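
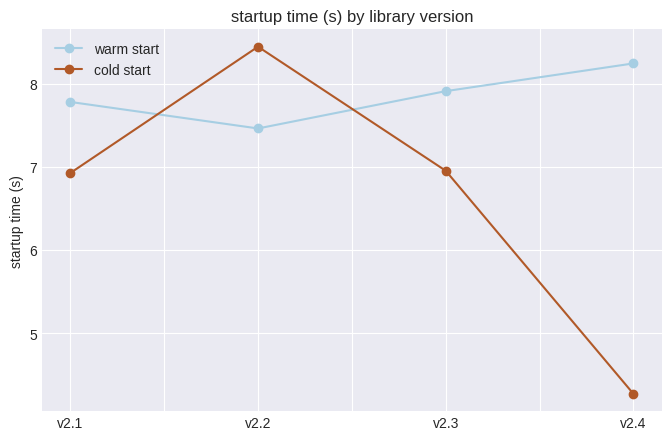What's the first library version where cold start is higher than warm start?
v2.1: cold start ≈ 7.0 vs warm start ≈ 8.0 (not yet); v2.2: cold start ≈ 8.5 vs warm start ≈ 7.5 (first crossover).

v2.2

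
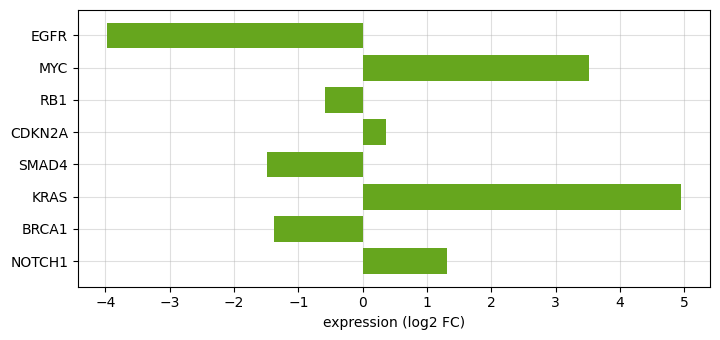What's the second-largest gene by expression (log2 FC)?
Top 3: KRAS ≈ 5, MYC ≈ 4, NOTCH1 ≈ 1.

MYC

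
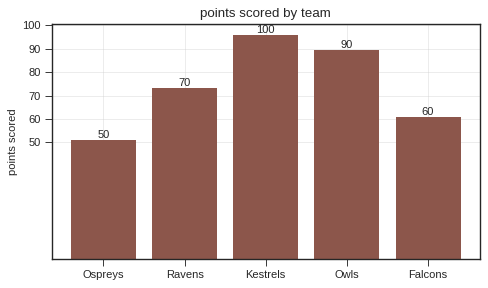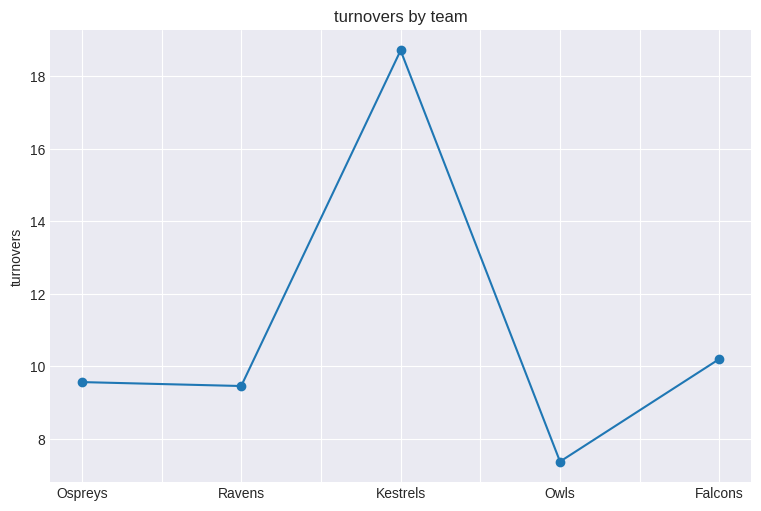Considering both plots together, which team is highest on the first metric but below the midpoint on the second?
Chart 2 median turnovers ≈ 10; below-median teams: Ravens, Owls. Among those, Owls has the highest points scored (≈ 90).

Owls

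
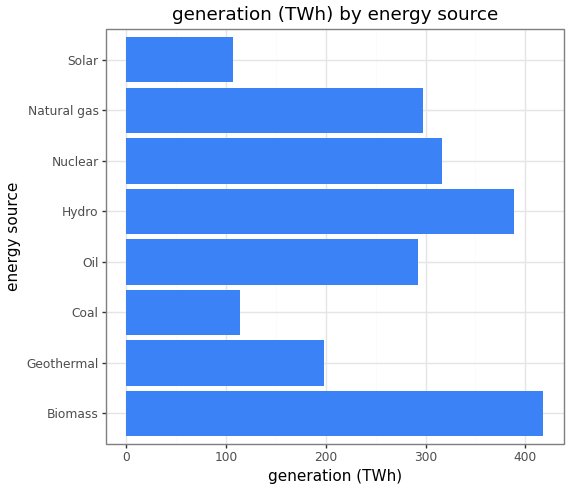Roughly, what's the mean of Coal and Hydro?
≈ 250

(100 + 400) / 2 ≈ 250.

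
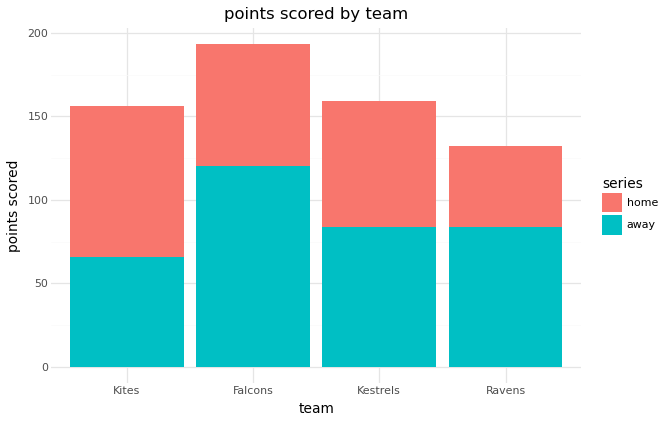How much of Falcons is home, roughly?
home top ≈ 200, bottom ≈ 120; segment ≈ 80.

≈ 80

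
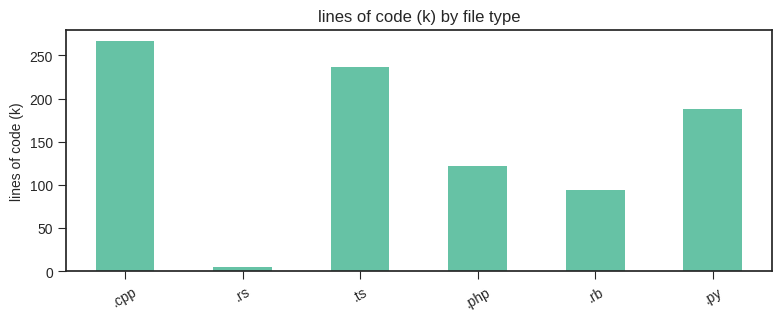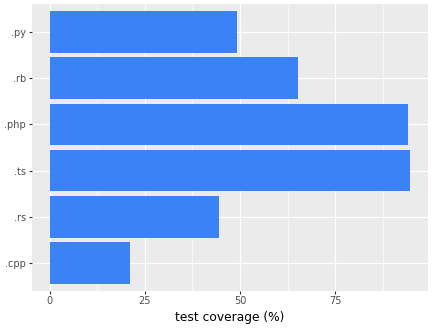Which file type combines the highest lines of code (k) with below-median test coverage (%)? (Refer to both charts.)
.cpp

Chart 2 median test coverage (%) ≈ 60; below-median file types: .cpp, .rs, .py. Among those, .cpp has the highest lines of code (k) (≈ 275).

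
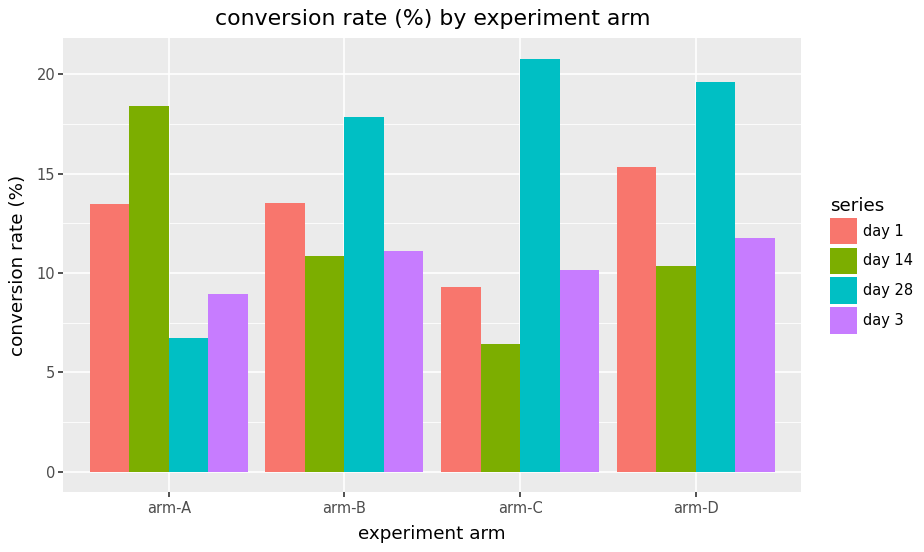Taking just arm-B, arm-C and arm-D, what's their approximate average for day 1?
≈ 13

(14 + 10 + 16) / 3 ≈ 13.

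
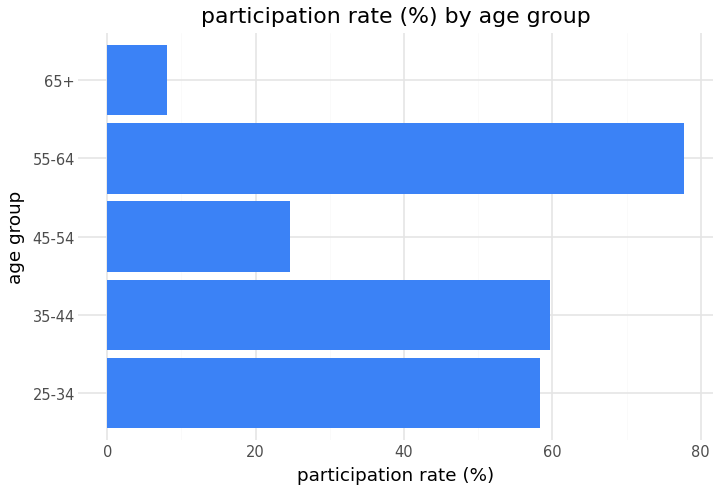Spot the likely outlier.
65+

65+ ≈ 10; the rest sit between ≈ 20 and ≈ 80.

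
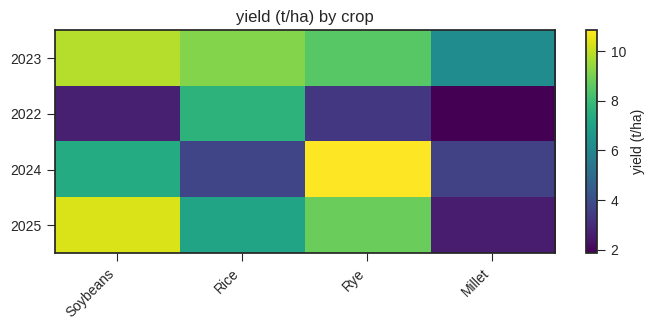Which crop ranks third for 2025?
Rice

Top 4 for 2025: Soybeans ≈ 10, Rye ≈ 9, Rice ≈ 7, Millet ≈ 3.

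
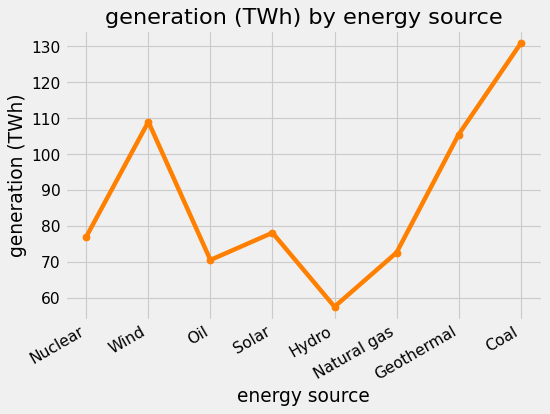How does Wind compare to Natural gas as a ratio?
Wind ≈ 110, Natural gas ≈ 70; 110/70 ≈ 1.57.

≈ 1.57×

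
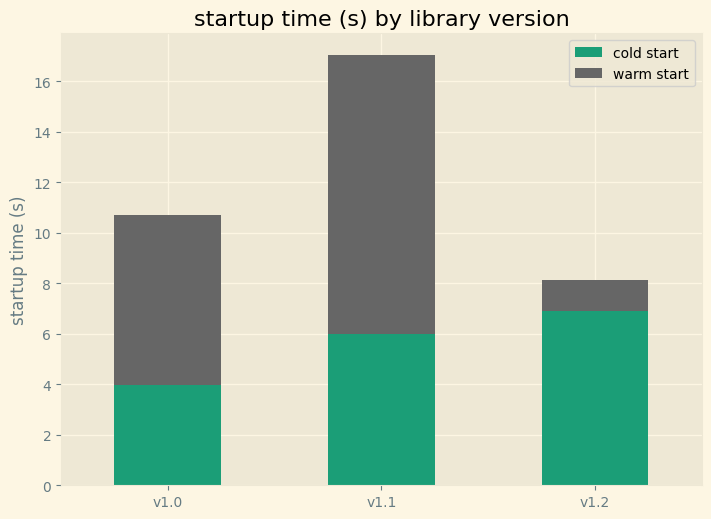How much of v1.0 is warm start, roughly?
warm start top ≈ 10, bottom ≈ 4; segment ≈ 6.

≈ 6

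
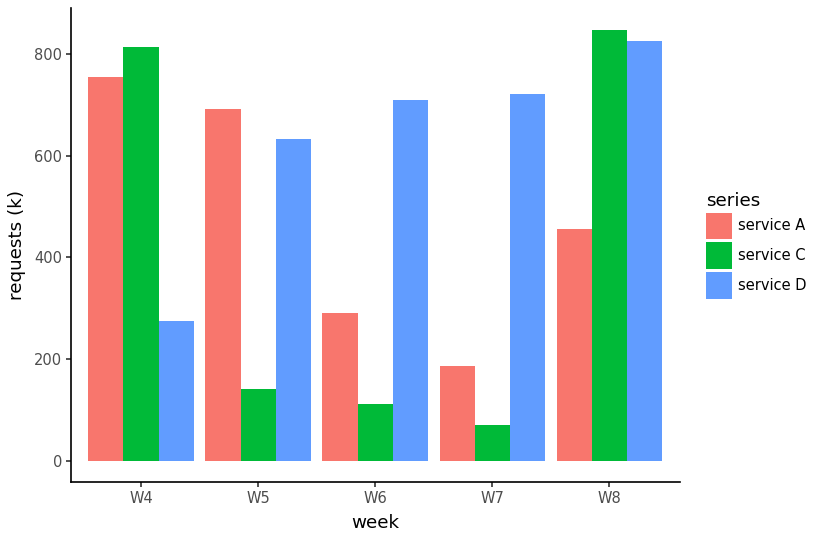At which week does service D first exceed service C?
W4: service D ≈ 300 vs service C ≈ 800 (not yet); W5: service D ≈ 600 vs service C ≈ 100 (first crossover).

W5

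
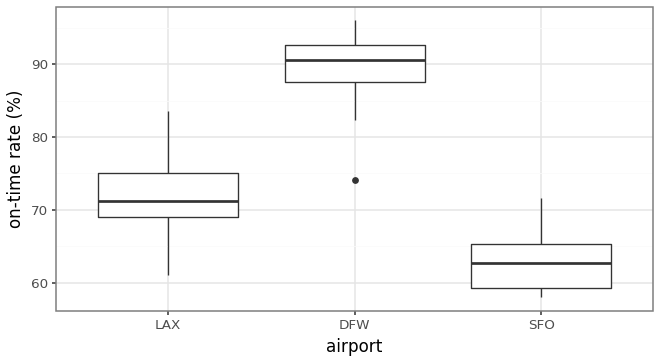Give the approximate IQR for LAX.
≈ 5

Q3 ≈ 75, Q1 ≈ 70; IQR ≈ 5.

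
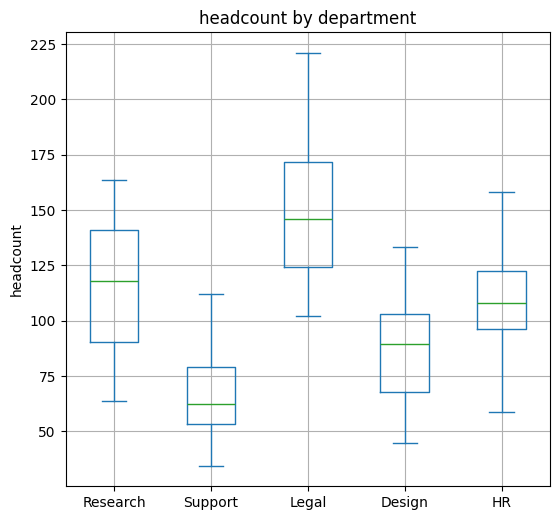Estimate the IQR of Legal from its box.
Q3 ≈ 170, Q1 ≈ 120; IQR ≈ 50.

≈ 50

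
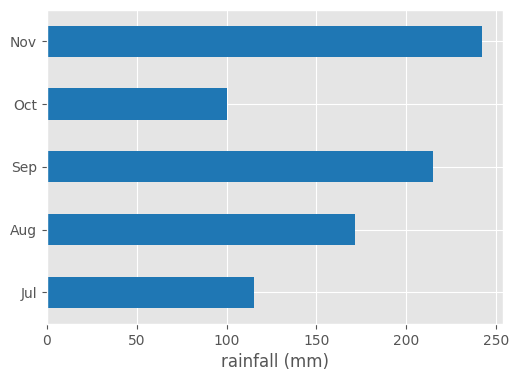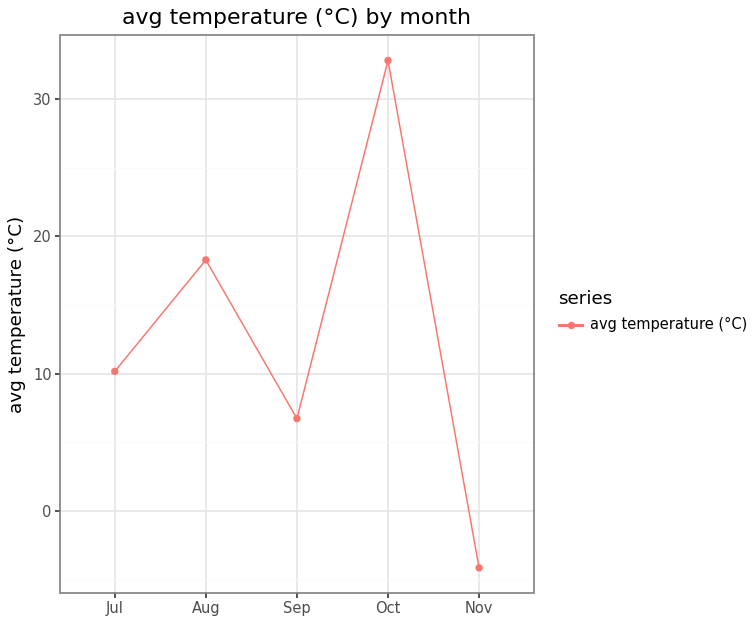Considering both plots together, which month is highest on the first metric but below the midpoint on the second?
Nov

Chart 2 median avg temperature (°C) ≈ 10; below-median months: Sep, Nov. Among those, Nov has the highest rainfall (mm) (≈ 250).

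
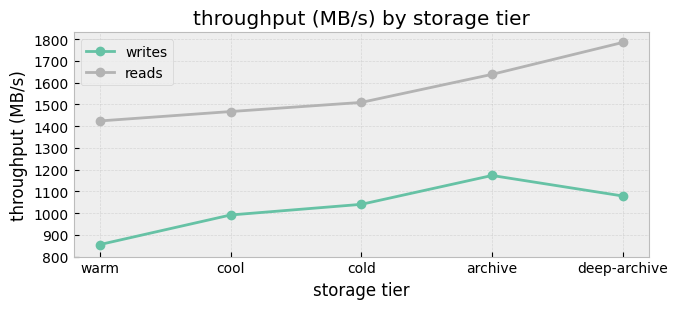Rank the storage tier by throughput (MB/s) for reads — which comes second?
Top 3 for reads: deep-archive ≈ 1800, archive ≈ 1600, cold ≈ 1500.

archive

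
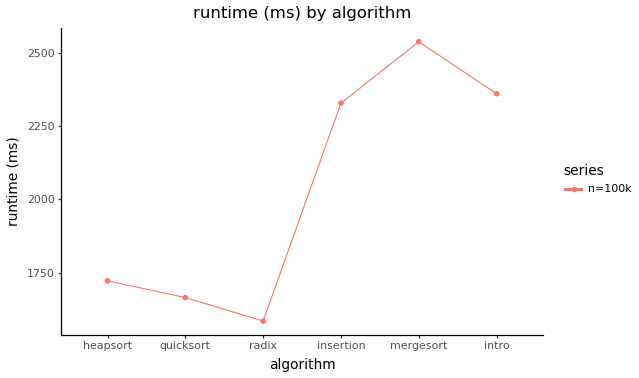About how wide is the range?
Max mergesort ≈ 2500, min radix ≈ 1600; range ≈ 900.

≈ 900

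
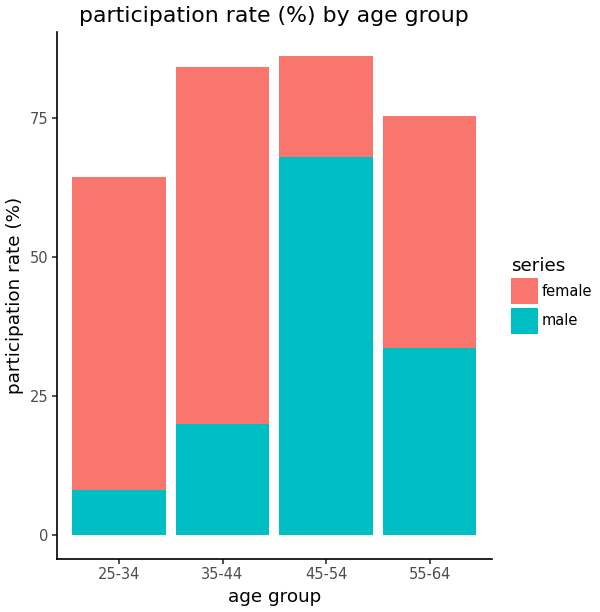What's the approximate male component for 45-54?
male top ≈ 70, bottom ≈ 0; segment ≈ 70.

≈ 70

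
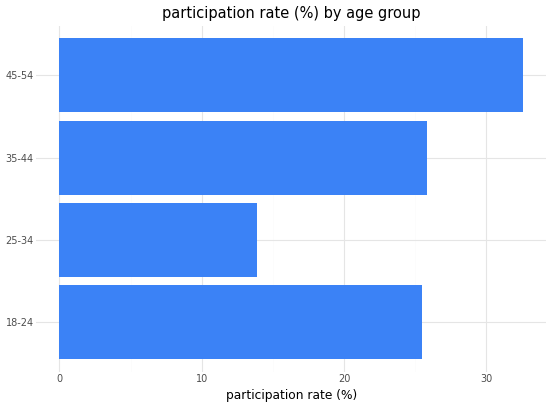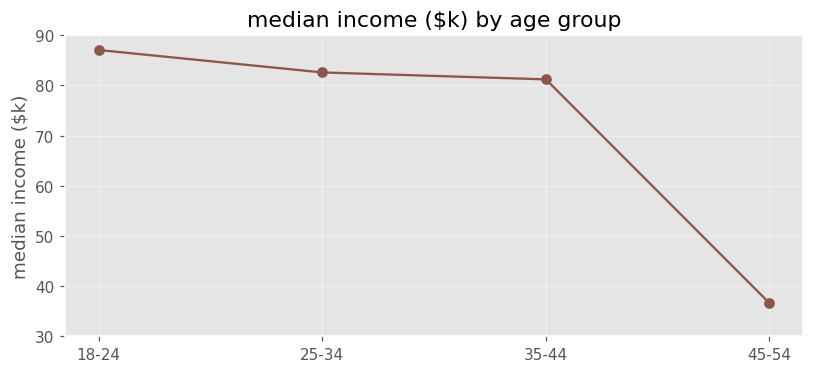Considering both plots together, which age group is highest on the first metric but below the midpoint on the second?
45-54

Chart 2 median median income ($k) ≈ 80; below-median age groups: 35-44, 45-54. Among those, 45-54 has the highest participation rate (%) (≈ 35).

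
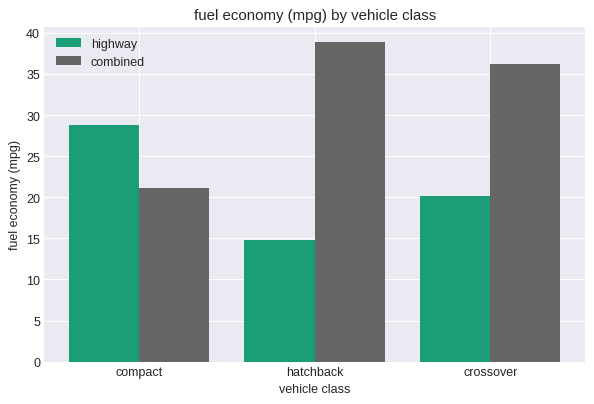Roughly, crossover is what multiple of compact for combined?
crossover ≈ 35, compact ≈ 20; 35/20 ≈ 1.75.

≈ 1.75×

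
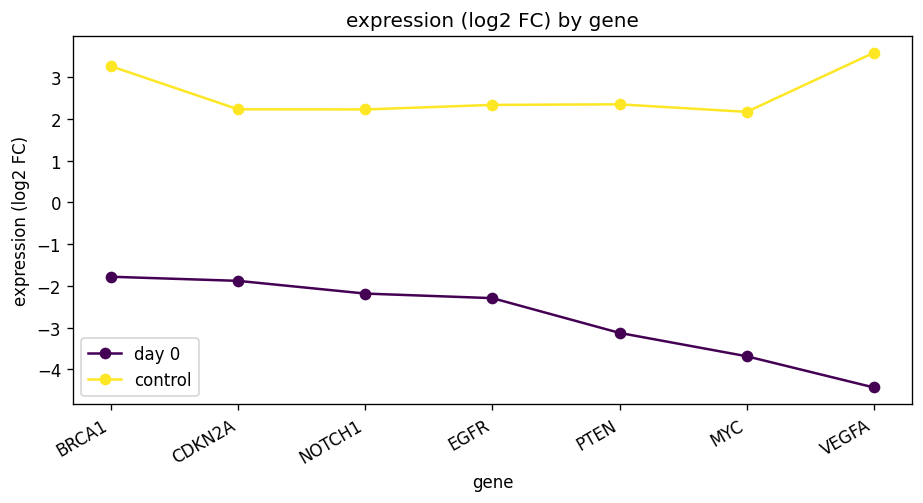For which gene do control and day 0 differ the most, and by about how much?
VEGFA, ≈ 8 log2 FC

VEGFA: control ≈ 4, day 0 ≈ -4 → gap ≈ 8. Next-largest (MYC) is only ≈ 6.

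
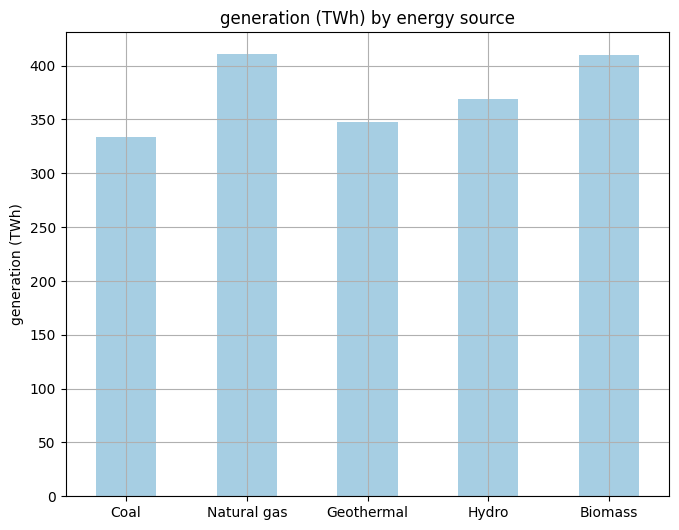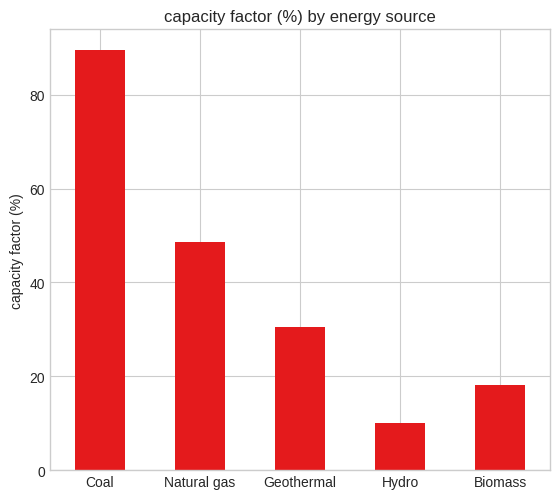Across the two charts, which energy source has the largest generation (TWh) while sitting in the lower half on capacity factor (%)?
Chart 2 median capacity factor (%) ≈ 30; below-median energy sources: Hydro, Biomass. Among those, Biomass has the highest generation (TWh) (≈ 400).

Biomass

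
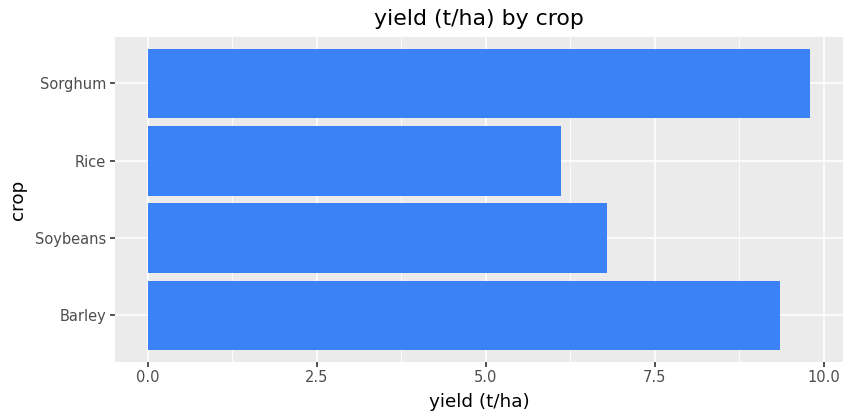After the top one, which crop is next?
Top 3: Sorghum ≈ 10, Barley ≈ 9, Soybeans ≈ 7.

Barley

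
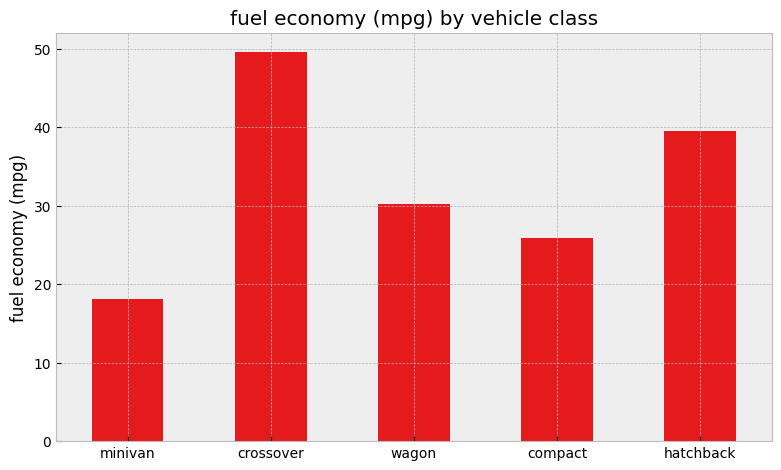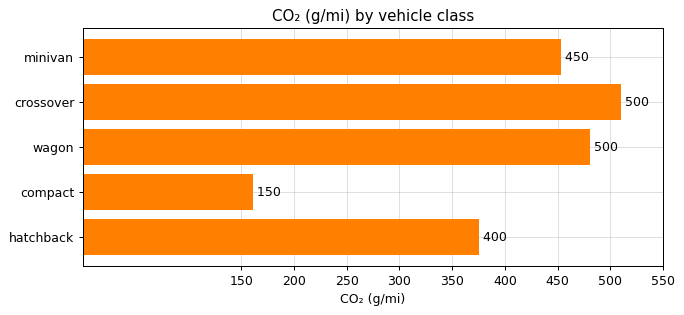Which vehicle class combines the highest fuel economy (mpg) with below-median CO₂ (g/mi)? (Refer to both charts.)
Chart 2 median CO₂ (g/mi) ≈ 450; below-median vehicle classes: compact, hatchback. Among those, hatchback has the highest fuel economy (mpg) (≈ 40).

hatchback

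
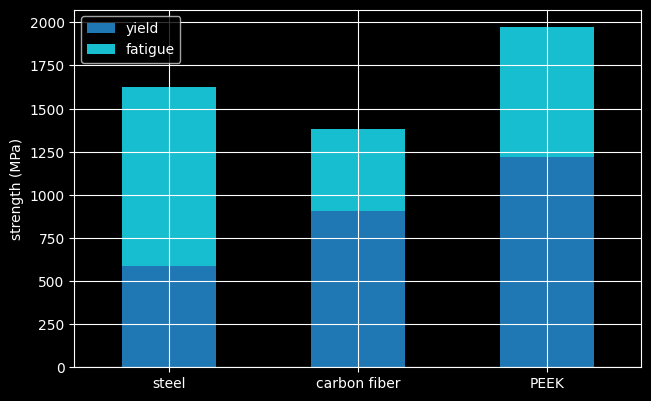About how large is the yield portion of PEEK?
yield top ≈ 1200, bottom ≈ 0; segment ≈ 1200.

≈ 1200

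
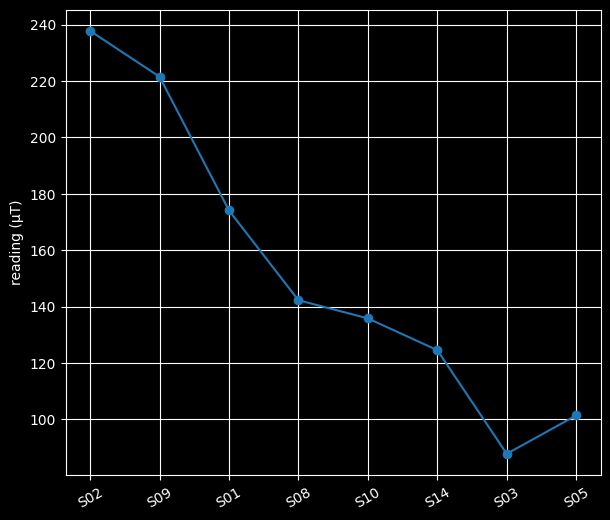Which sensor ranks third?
S01

Top 4: S02 ≈ 240, S09 ≈ 220, S01 ≈ 180, S08 ≈ 140.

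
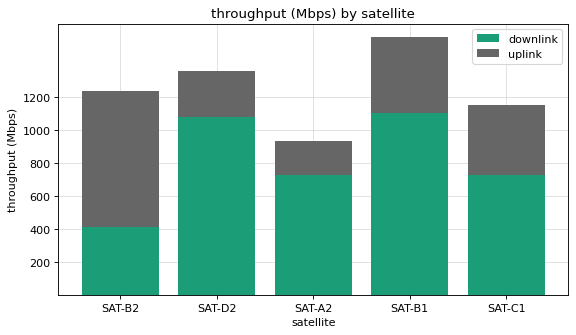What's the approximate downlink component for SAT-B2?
downlink top ≈ 400, bottom ≈ 0; segment ≈ 400.

≈ 400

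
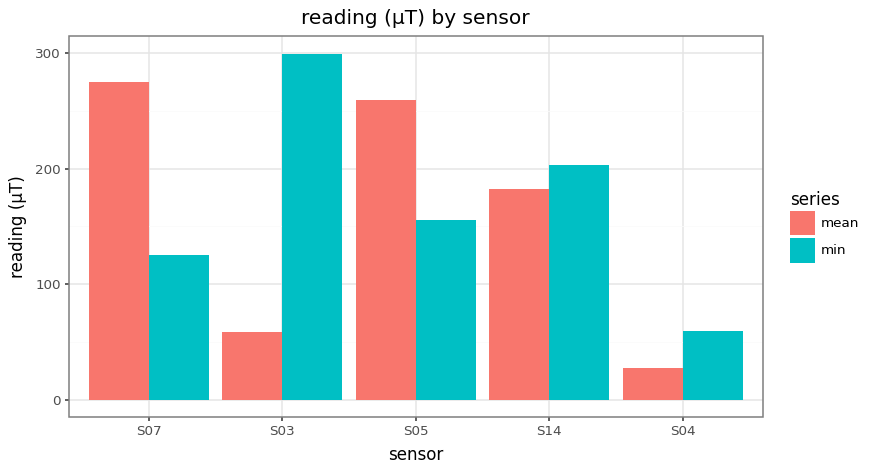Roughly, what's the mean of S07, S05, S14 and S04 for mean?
≈ 181

(275 + 250 + 175 + 25) / 4 ≈ 181.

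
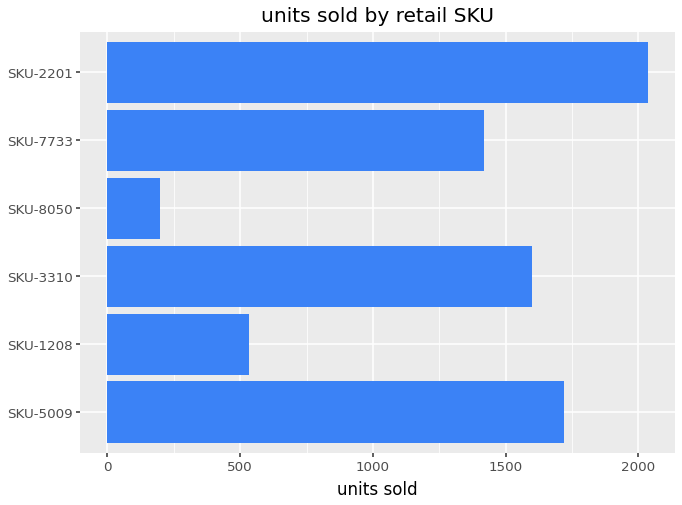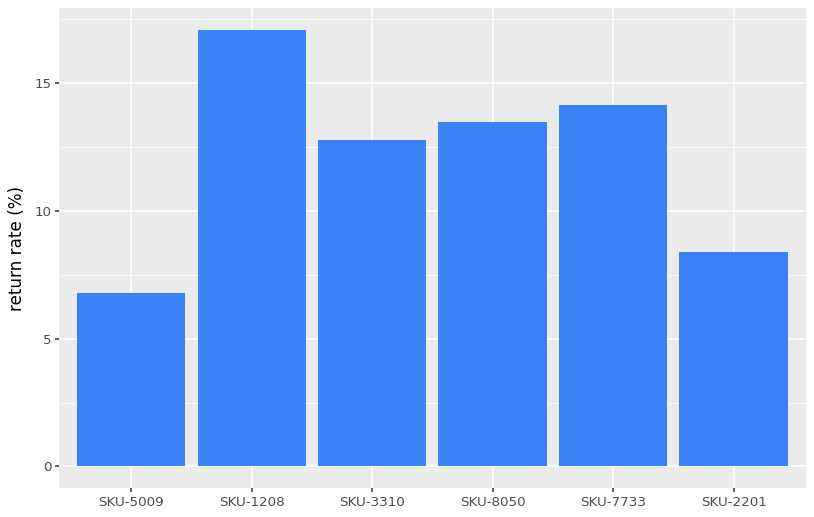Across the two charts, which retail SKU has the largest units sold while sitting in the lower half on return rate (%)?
Chart 2 median return rate (%) ≈ 14; below-median retail SKUs: SKU-5009, SKU-3310, SKU-2201. Among those, SKU-2201 has the highest units sold (≈ 2000).

SKU-2201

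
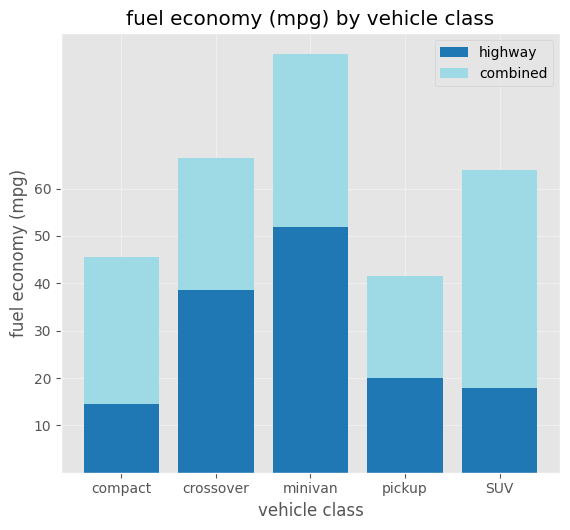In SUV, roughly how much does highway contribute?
≈ 20

highway top ≈ 20, bottom ≈ 0; segment ≈ 20.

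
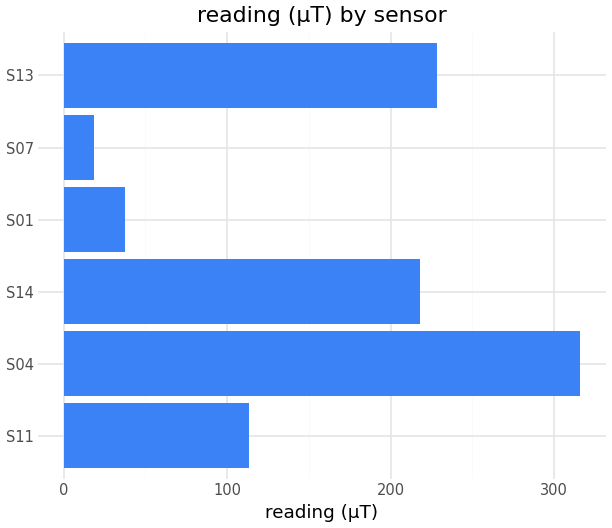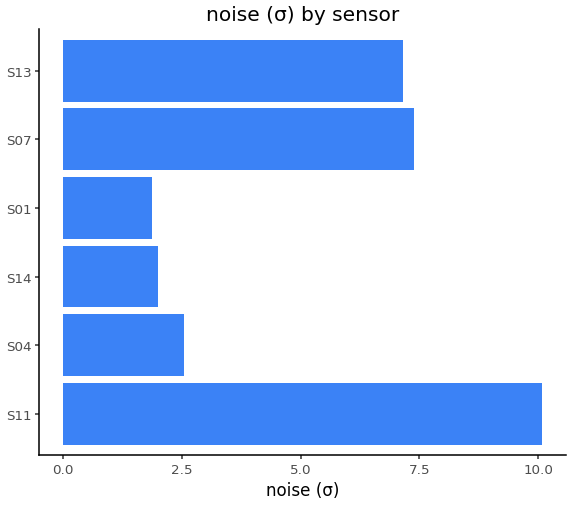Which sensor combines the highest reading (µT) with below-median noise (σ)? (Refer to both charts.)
Chart 2 median noise (σ) ≈ 5; below-median sensors: S04, S14, S01. Among those, S04 has the highest reading (µT) (≈ 300).

S04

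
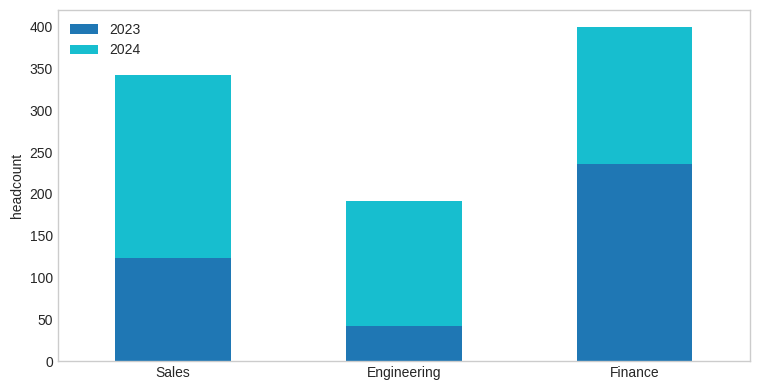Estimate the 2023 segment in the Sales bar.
2023 top ≈ 100, bottom ≈ 0; segment ≈ 100.

≈ 100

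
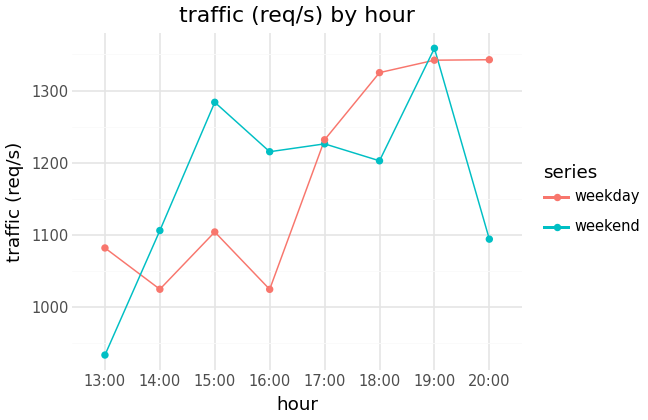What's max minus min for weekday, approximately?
≈ 350

Max 20:00 ≈ 1350, min 16:00 ≈ 1000; range ≈ 350.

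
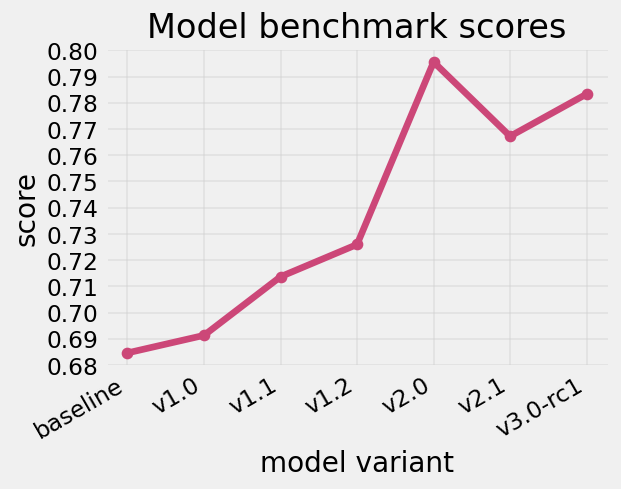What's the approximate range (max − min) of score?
≈ 0.12

Max v2.0 ≈ 0.80, min baseline ≈ 0.68; range ≈ 0.12.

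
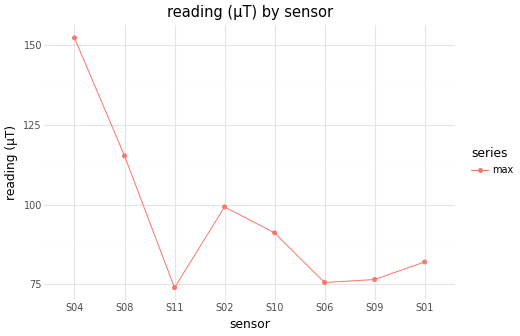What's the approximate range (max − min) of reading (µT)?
≈ 80

Max S04 ≈ 150, min S11 ≈ 70; range ≈ 80.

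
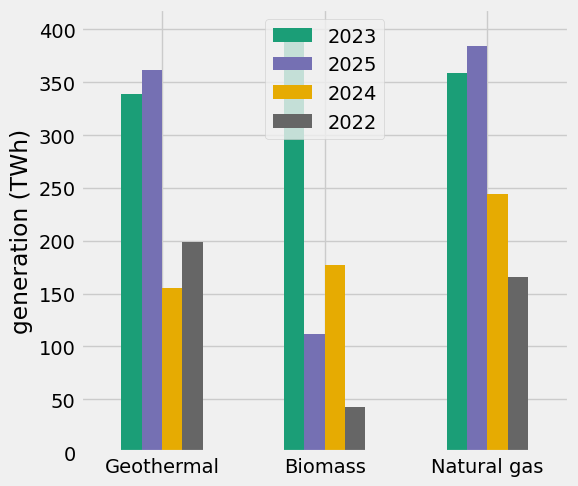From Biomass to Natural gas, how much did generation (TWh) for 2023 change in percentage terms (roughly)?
Biomass ≈ 400, Natural gas ≈ 350; (350 − 400) / 400 ≈ -12.5%.

≈ -12.5%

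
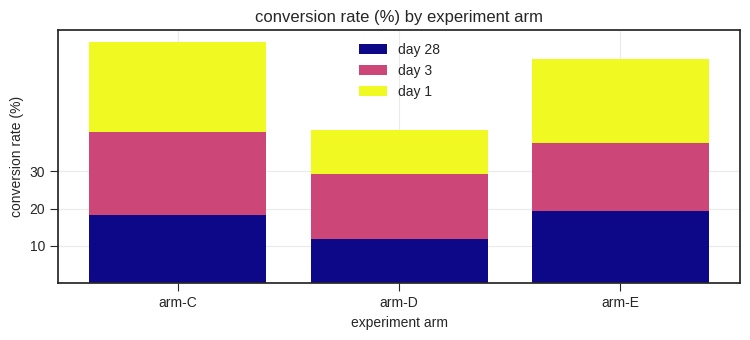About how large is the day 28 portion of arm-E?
≈ 20

day 28 top ≈ 20, bottom ≈ 0; segment ≈ 20.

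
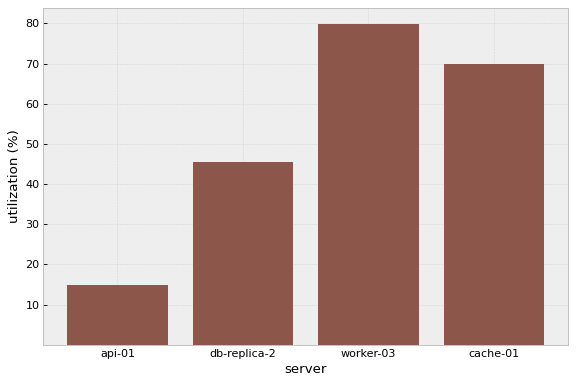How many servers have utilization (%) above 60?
Above 60: worker-03, cache-01.

2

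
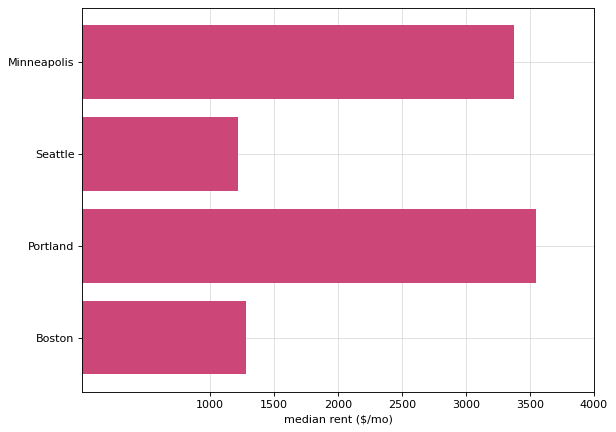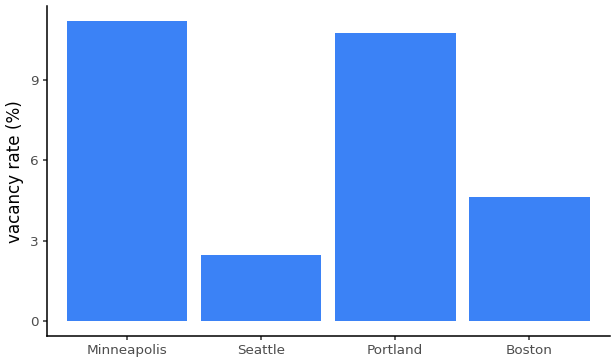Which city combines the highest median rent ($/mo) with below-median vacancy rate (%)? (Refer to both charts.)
Boston

Chart 2 median vacancy rate (%) ≈ 8; below-median cities: Seattle, Boston. Among those, Boston has the highest median rent ($/mo) (≈ 1500).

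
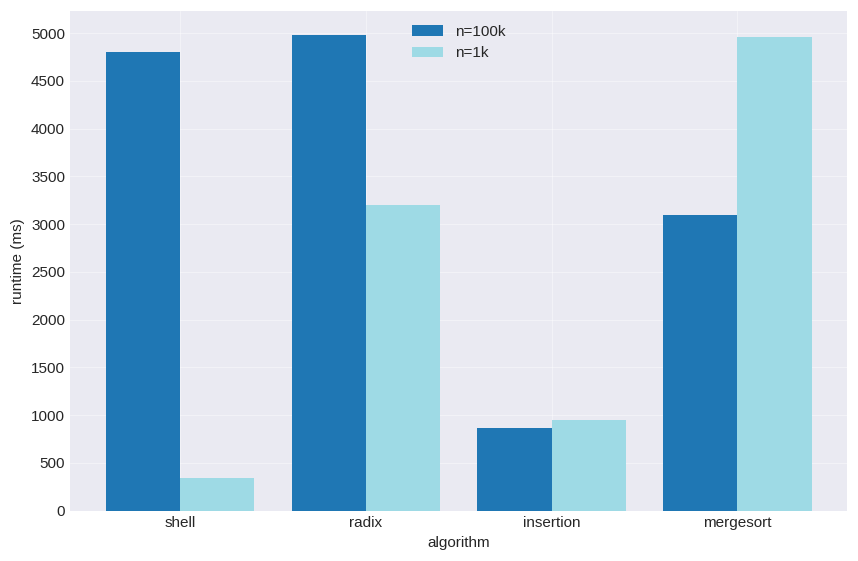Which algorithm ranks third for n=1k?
insertion

Top 4 for n=1k: mergesort ≈ 5000, radix ≈ 3000, insertion ≈ 1000, shell ≈ 500.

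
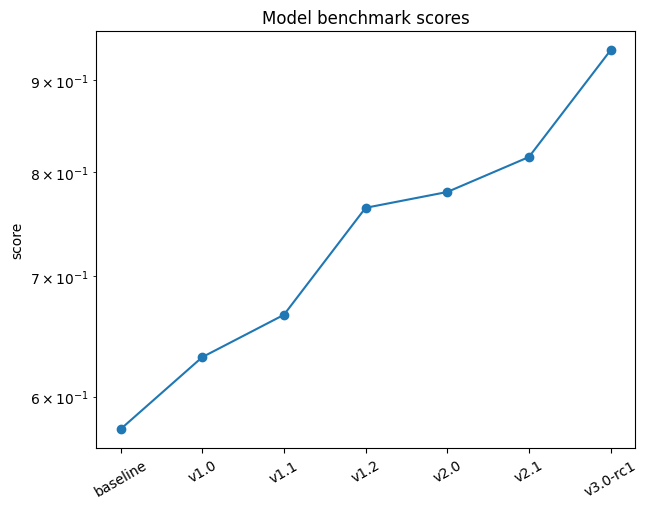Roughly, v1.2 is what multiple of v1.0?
v1.2 ≈ 0.75, v1.0 ≈ 0.65; 0.75/0.65 ≈ 1.15.

≈ 1.15×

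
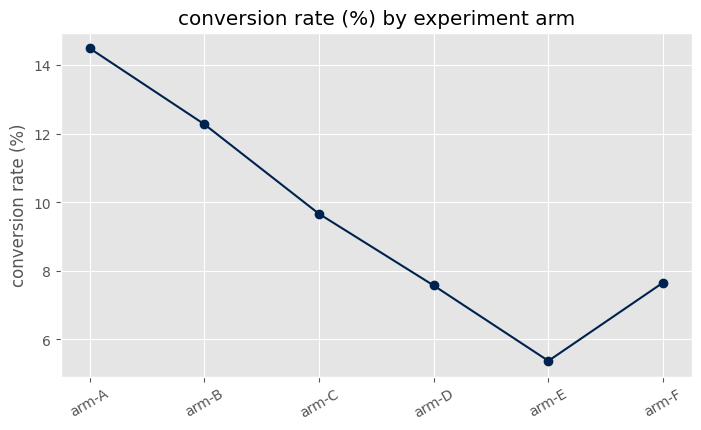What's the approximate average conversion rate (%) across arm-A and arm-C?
≈ 12

(14 + 10) / 2 ≈ 12.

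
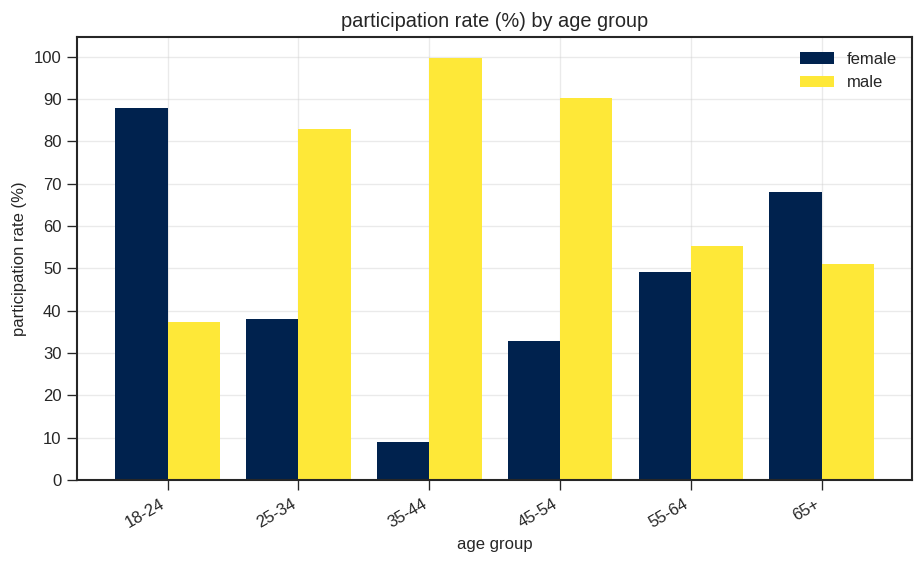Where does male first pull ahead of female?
18-24: male ≈ 40 vs female ≈ 90 (not yet); 25-34: male ≈ 80 vs female ≈ 40 (first crossover).

25-34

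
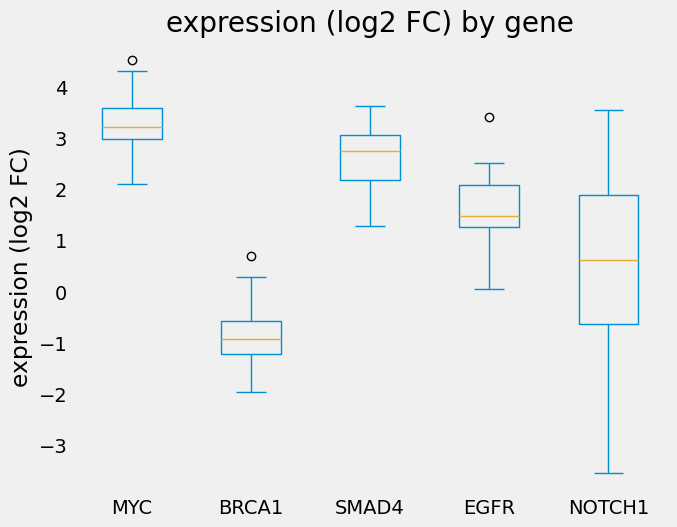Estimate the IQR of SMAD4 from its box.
≈ 1.0

Q3 ≈ 3.0, Q1 ≈ 2.0; IQR ≈ 1.0.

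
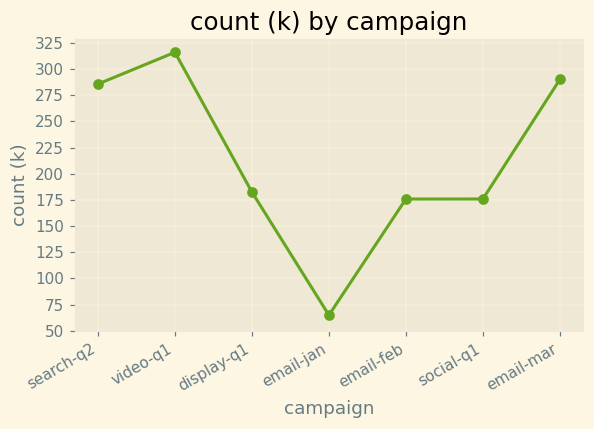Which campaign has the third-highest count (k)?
Top 4: video-q1 ≈ 325, email-mar ≈ 300, search-q2 ≈ 275, display-q1 ≈ 175.

search-q2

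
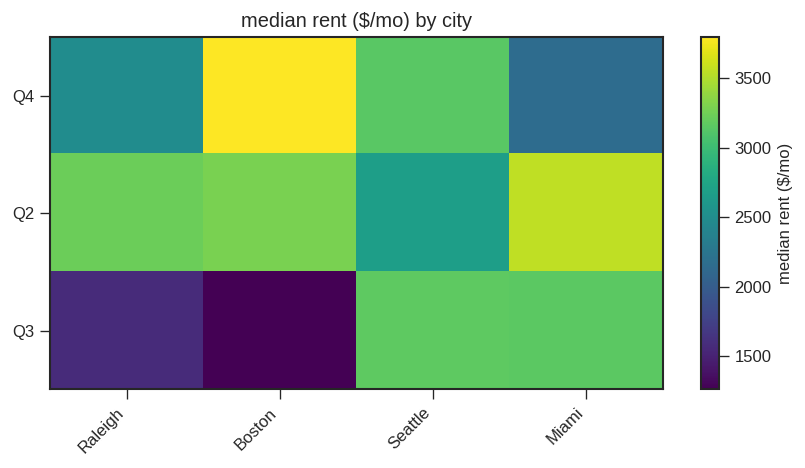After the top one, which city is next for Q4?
Top 3 for Q4: Boston ≈ 4000, Seattle ≈ 3000, Raleigh ≈ 2500.

Seattle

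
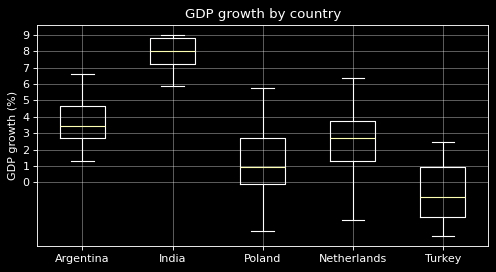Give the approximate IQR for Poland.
Q3 ≈ 3, Q1 ≈ 0; IQR ≈ 3.

≈ 3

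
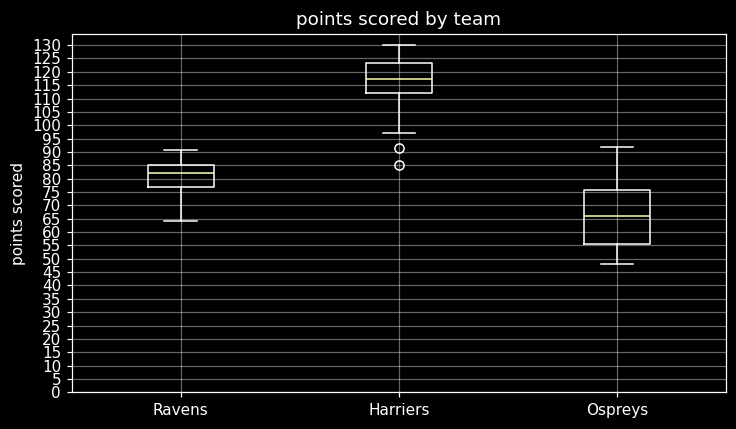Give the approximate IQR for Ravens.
≈ 10

Q3 ≈ 85, Q1 ≈ 75; IQR ≈ 10.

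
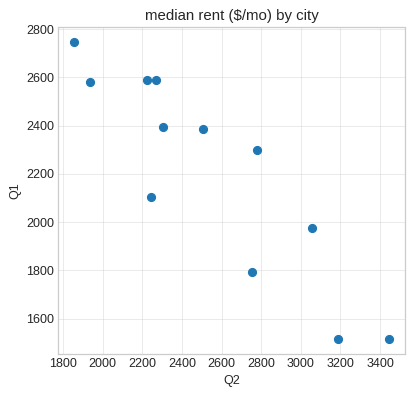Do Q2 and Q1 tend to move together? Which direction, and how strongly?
Points are negatively correlated; strong (|r| ≈ 0.9).

negative, strong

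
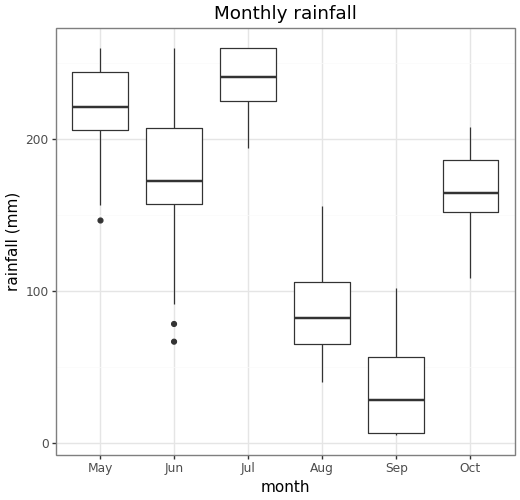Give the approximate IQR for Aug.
Q3 ≈ 100, Q1 ≈ 60; IQR ≈ 40.

≈ 40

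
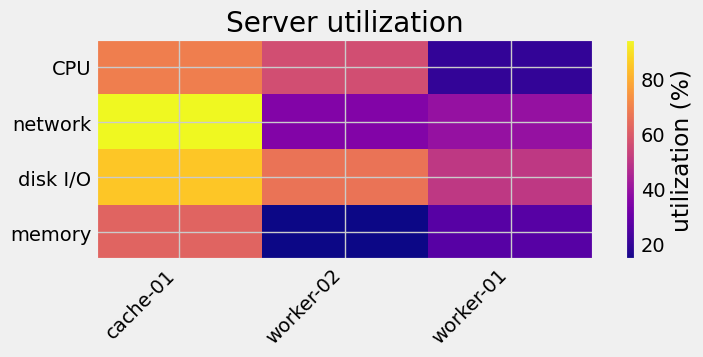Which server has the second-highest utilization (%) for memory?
Top 3 for memory: cache-01 ≈ 60, worker-01 ≈ 30, worker-02 ≈ 10.

worker-01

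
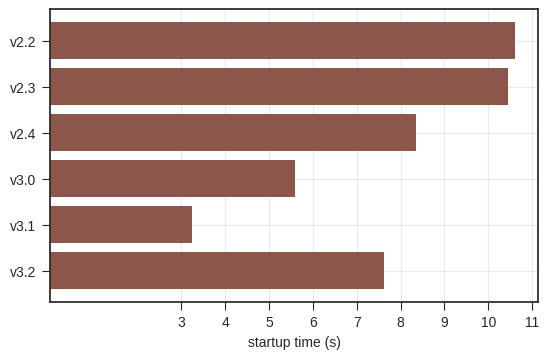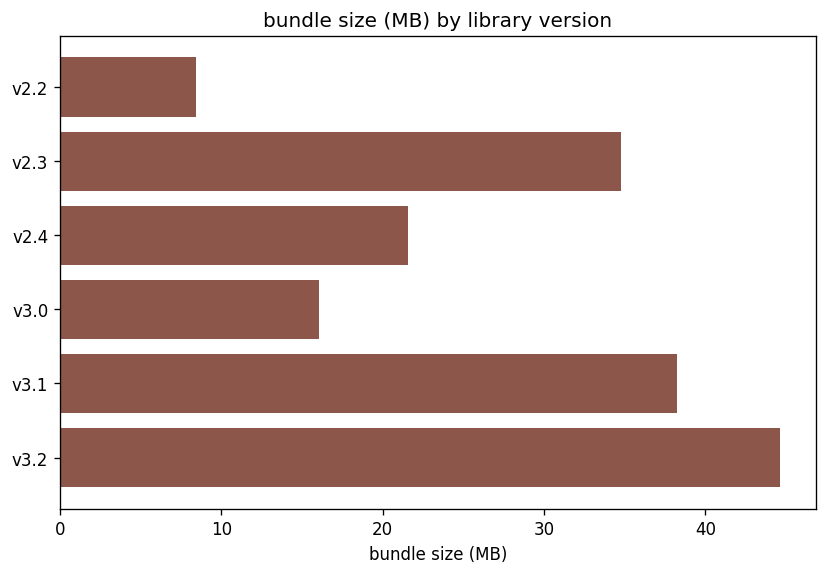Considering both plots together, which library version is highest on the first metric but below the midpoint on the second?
Chart 2 median bundle size (MB) ≈ 30; below-median library versions: v2.2, v2.4, v3.0. Among those, v2.2 has the highest startup time (s) (≈ 11).

v2.2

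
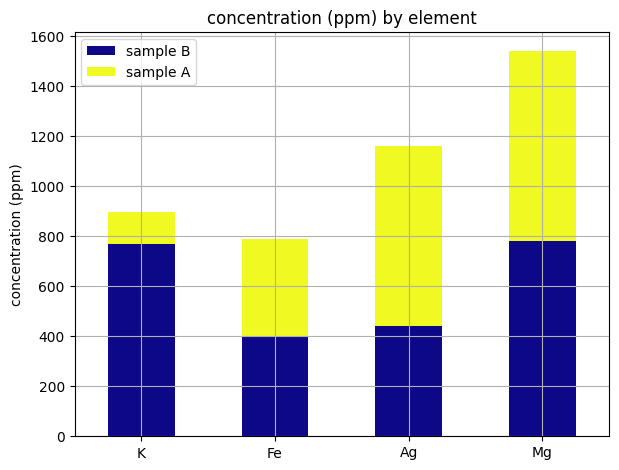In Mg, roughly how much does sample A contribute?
sample A top ≈ 1600, bottom ≈ 800; segment ≈ 800.

≈ 800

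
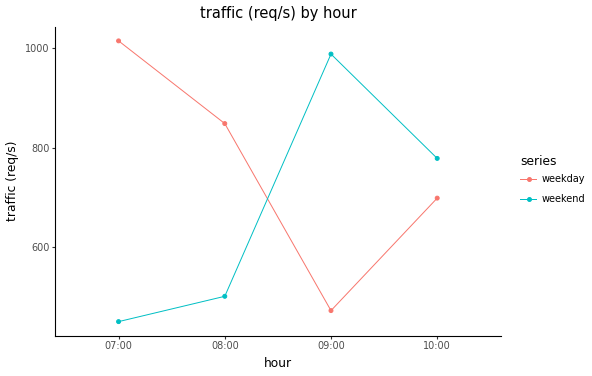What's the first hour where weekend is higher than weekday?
08:00: weekend ≈ 500 vs weekday ≈ 850 (not yet); 09:00: weekend ≈ 1000 vs weekday ≈ 450 (first crossover).

09:00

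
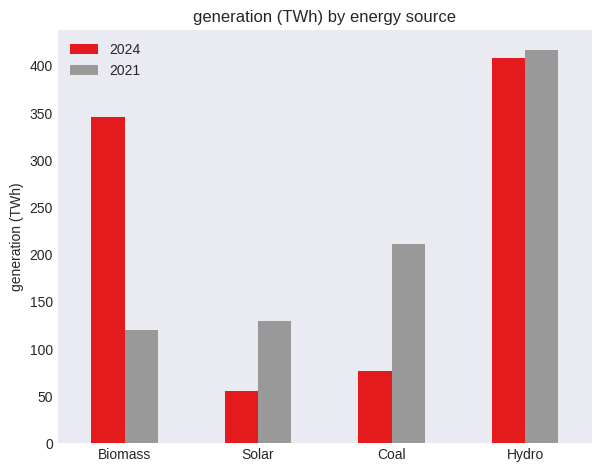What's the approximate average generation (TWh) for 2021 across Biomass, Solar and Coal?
(100 + 150 + 200) / 3 ≈ 150.

≈ 150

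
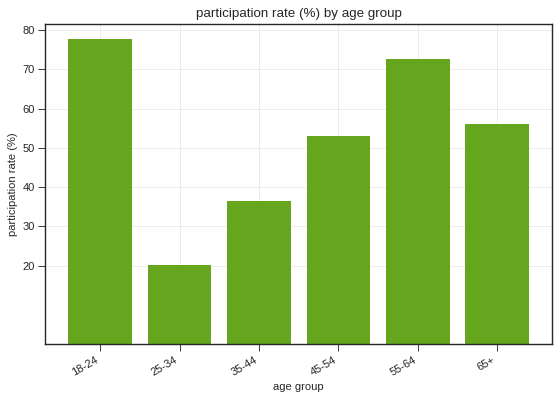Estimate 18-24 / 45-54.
18-24 ≈ 80, 45-54 ≈ 50; 80/50 ≈ 1.6.

≈ 1.6×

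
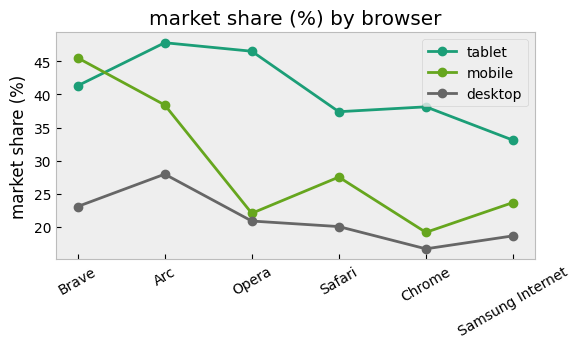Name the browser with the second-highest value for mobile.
Arc

Top 3 for mobile: Brave ≈ 45, Arc ≈ 40, Safari ≈ 30.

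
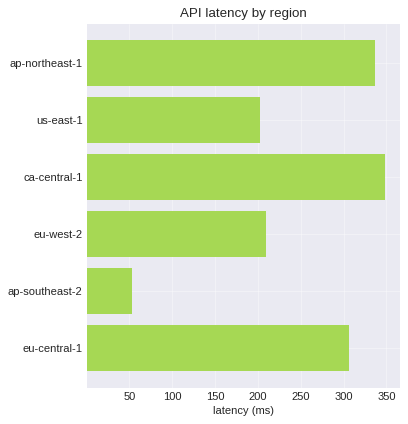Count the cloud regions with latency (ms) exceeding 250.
Above 250: ap-northeast-1, ca-central-1, eu-central-1.

3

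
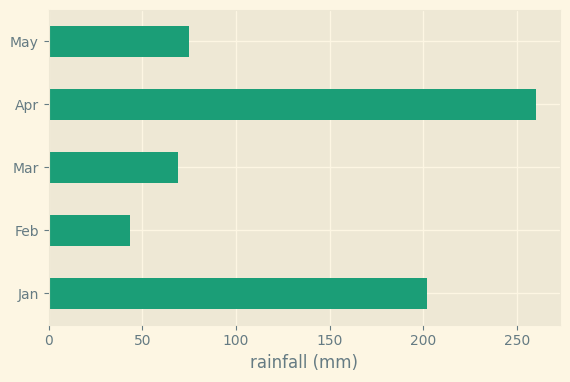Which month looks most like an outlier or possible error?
Apr ≈ 250; the rest sit between ≈ 50 and ≈ 200.

Apr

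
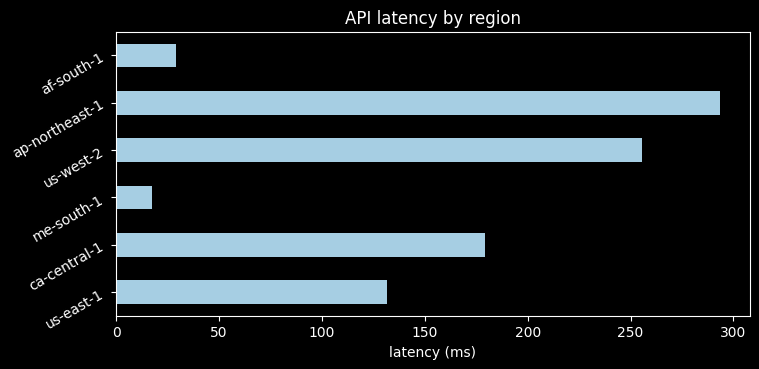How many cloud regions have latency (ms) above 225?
Above 225: us-west-2, ap-northeast-1.

2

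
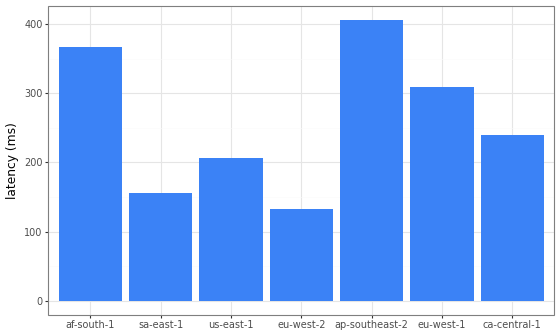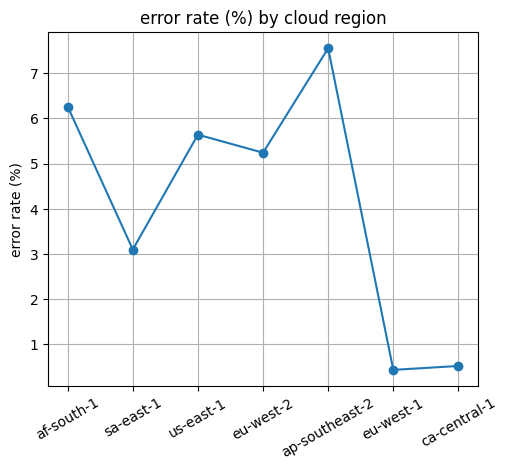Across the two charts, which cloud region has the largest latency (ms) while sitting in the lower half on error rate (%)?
eu-west-1

Chart 2 median error rate (%) ≈ 5; below-median cloud regions: sa-east-1, eu-west-1, ca-central-1. Among those, eu-west-1 has the highest latency (ms) (≈ 300).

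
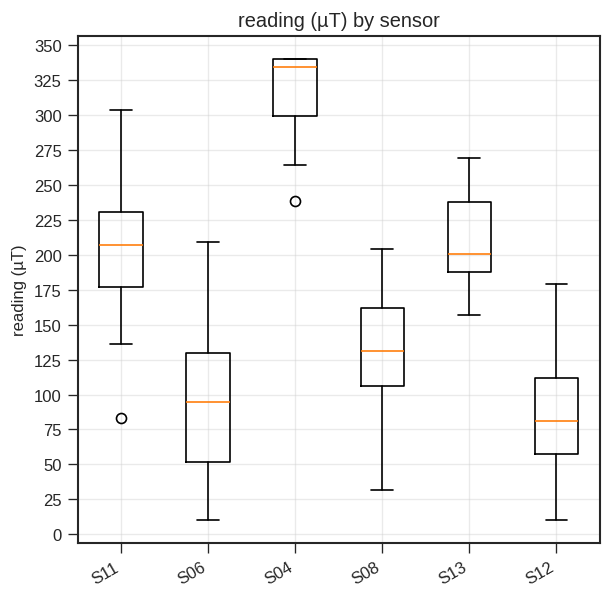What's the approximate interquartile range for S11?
Q3 ≈ 225, Q1 ≈ 175; IQR ≈ 50.

≈ 50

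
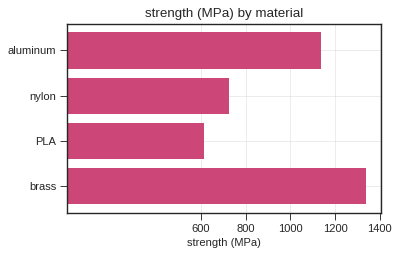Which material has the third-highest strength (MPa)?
nylon

Top 4: brass ≈ 1400, aluminum ≈ 1200, nylon ≈ 800, PLA ≈ 600.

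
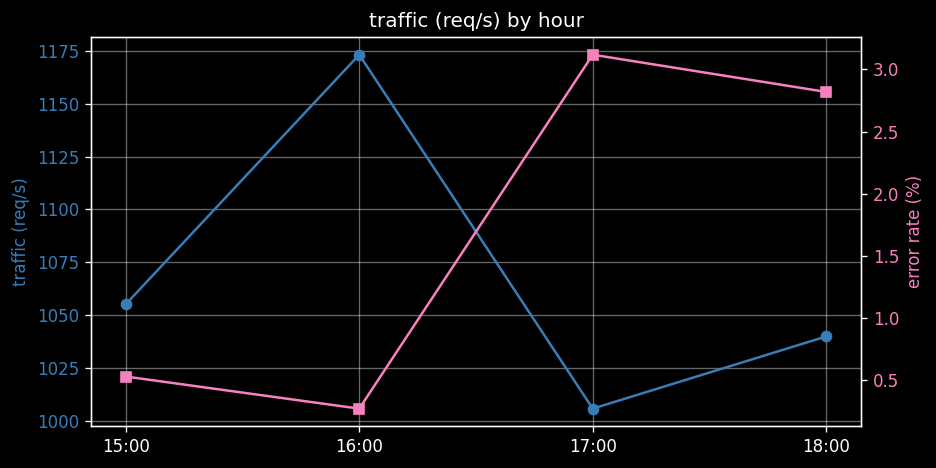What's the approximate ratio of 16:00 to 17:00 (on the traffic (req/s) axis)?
≈ 1.18×

16:00 ≈ 1180, 17:00 ≈ 1000; 1180/1000 ≈ 1.18.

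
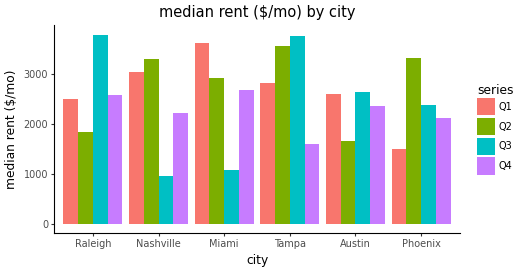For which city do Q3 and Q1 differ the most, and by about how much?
Miami: Q3 ≈ 1000, Q1 ≈ 3500 → gap ≈ 2500. Next-largest (Nashville) is only ≈ 2000.

Miami, ≈ 2500 $/mo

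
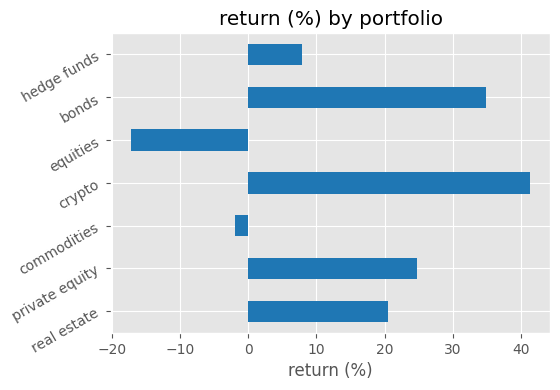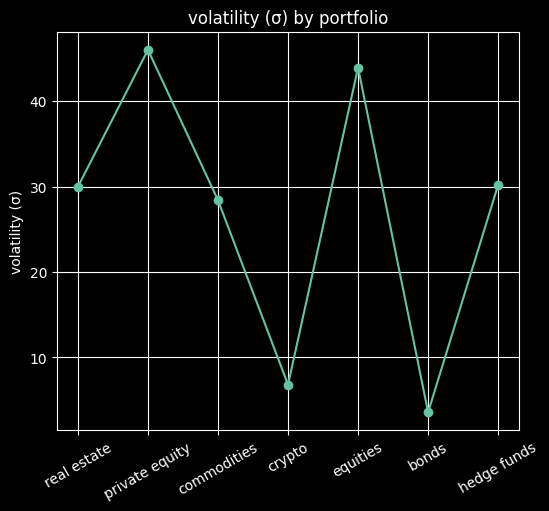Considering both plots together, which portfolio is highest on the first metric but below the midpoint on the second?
Chart 2 median volatility (σ) ≈ 30; below-median portfolios: commodities, crypto, bonds. Among those, crypto has the highest return (%) (≈ 40).

crypto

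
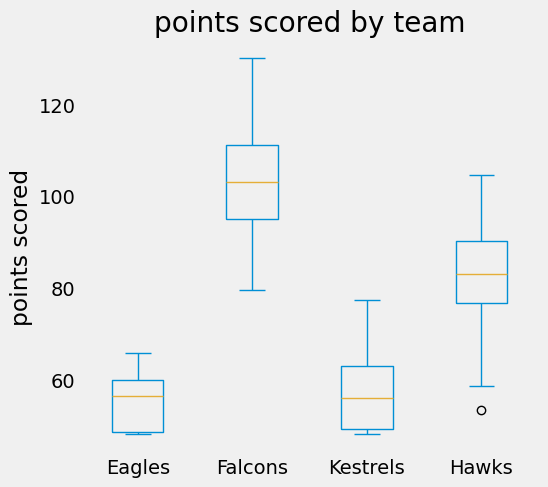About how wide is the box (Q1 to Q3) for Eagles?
Q3 ≈ 60, Q1 ≈ 50; IQR ≈ 10.

≈ 10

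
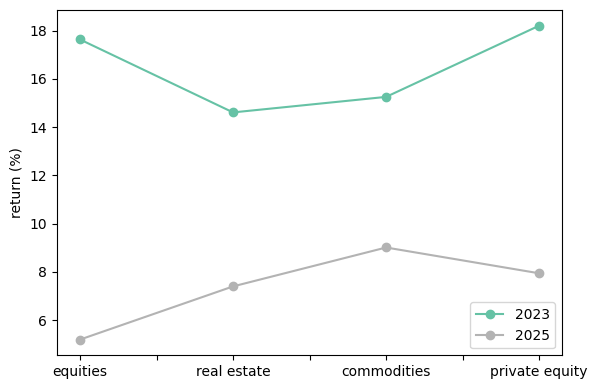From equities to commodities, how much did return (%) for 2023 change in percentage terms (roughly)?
equities ≈ 18, commodities ≈ 16; (16 − 18) / 18 ≈ -11.1%.

≈ -11.1%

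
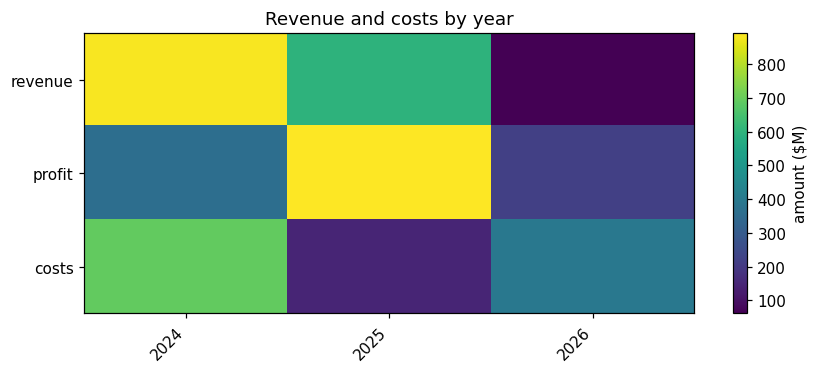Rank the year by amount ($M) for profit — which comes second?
2024

Top 3 for profit: 2025 ≈ 900, 2024 ≈ 400, 2026 ≈ 200.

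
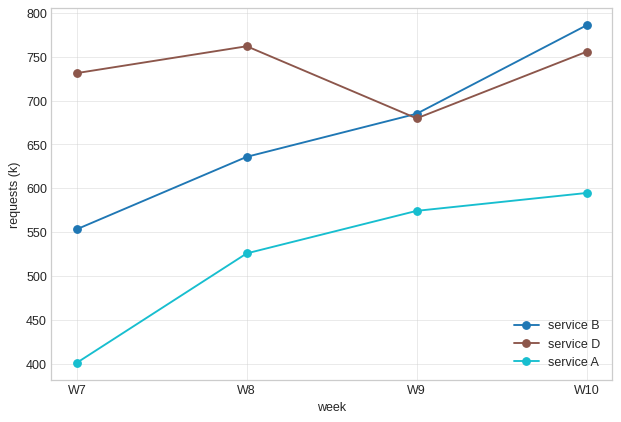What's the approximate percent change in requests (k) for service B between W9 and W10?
W9 ≈ 700, W10 ≈ 800; (800 − 700) / 700 ≈ +14.3%.

≈ +14.3%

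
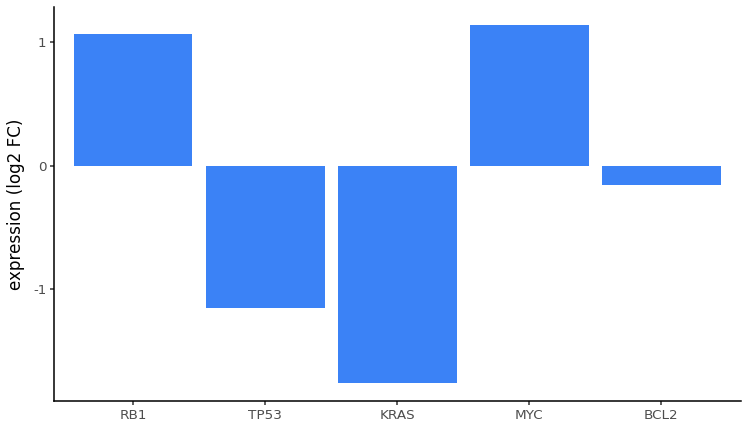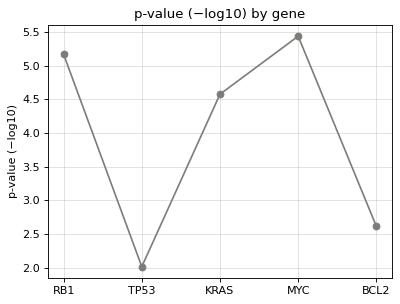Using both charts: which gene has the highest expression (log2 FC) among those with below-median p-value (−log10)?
Chart 2 median p-value (−log10) ≈ 4.5; below-median genes: TP53, BCL2. Among those, BCL2 has the highest expression (log2 FC) (≈ -0.2).

BCL2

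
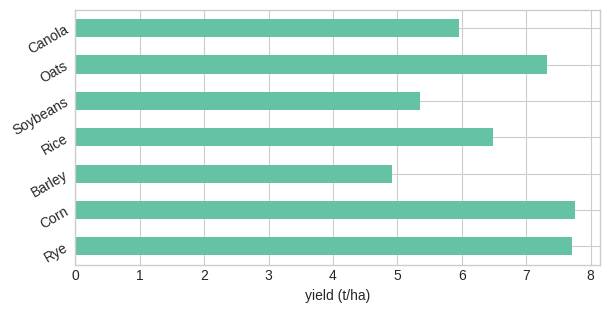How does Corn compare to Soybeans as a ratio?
Corn ≈ 8, Soybeans ≈ 5; 8/5 ≈ 1.6.

≈ 1.6×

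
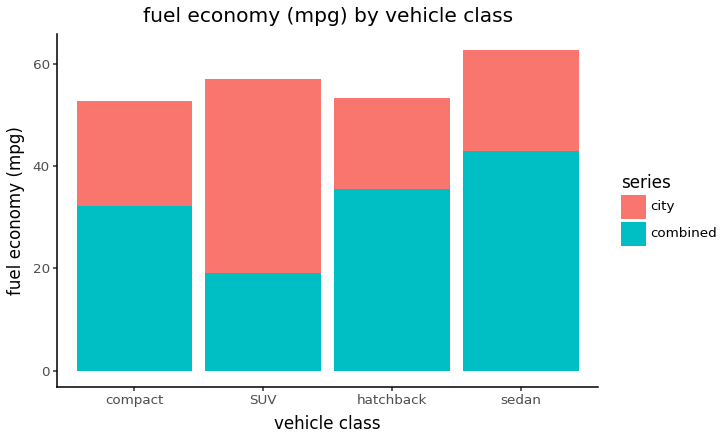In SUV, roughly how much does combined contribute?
≈ 20

combined top ≈ 20, bottom ≈ 0; segment ≈ 20.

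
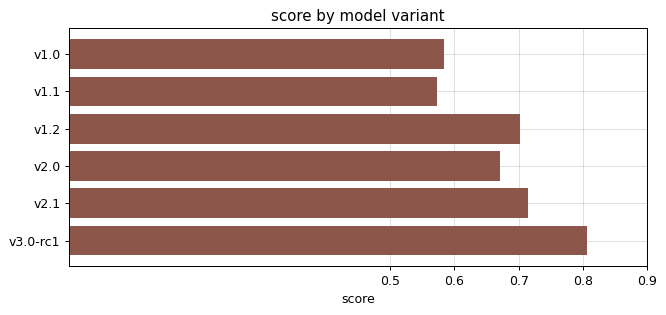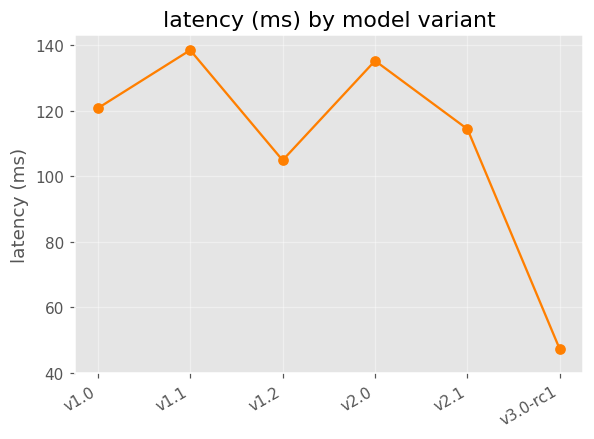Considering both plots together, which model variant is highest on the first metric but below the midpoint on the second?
v3.0-rc1

Chart 2 median latency (ms) ≈ 120; below-median model variants: v1.2, v2.1, v3.0-rc1. Among those, v3.0-rc1 has the highest score (≈ 0.8).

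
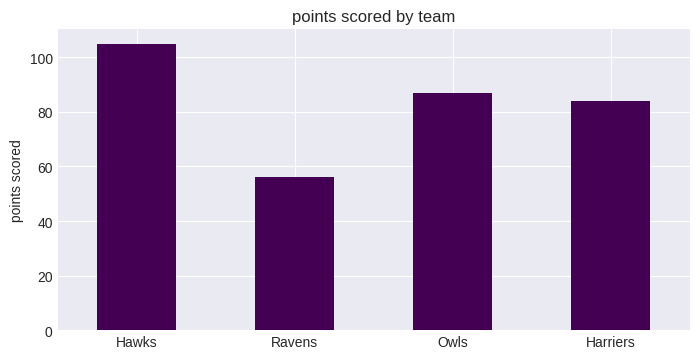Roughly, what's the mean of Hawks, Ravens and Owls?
(100 + 60 + 90) / 3 ≈ 83.

≈ 83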